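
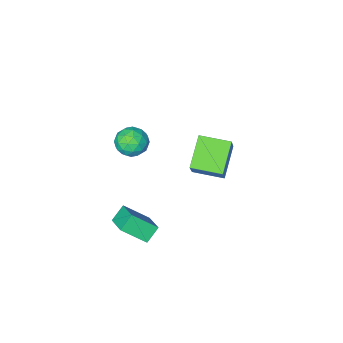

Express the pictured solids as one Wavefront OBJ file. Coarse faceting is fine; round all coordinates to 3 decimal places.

v 3.286 2.741 -2.449
v 3.578 4.161 -1.749
v 2.158 3.494 -3.507
v 2.45 4.914 -2.807
v 4.07 2.926 -3.153
v 4.362 4.346 -2.453
v 2.942 3.679 -4.211
v 3.234 5.099 -3.511
v -3.121 2.447 -3.912
v -4.389 1.287 -2.722
v -2.45 3.293 -2.373
v -3.718 2.133 -1.183
v -1.842 1.187 -3.777
v -3.11 0.027 -2.587
v -1.171 2.033 -2.238
v -2.439 0.873 -1.048
v 1.206 1.759 1.643
v 2.077 1.823 2.059
v 1.843 1.017 0.421
v 2.714 1.081 0.837
v 2.039 0.504 1.218
v 1.644 0.962 1.973
v 2.276 1.878 0.507
v 1.881 2.336 1.262
v 2.738 1.897 1.357
v 2.592 1.048 1.796
v 1.328 1.792 0.684
v 1.182 0.943 1.123
v 1.585 1.856 1.958
v 2.335 0.984 0.522
v 1.938 0.644 0.746
v 2.45 0.682 0.99
v 1.331 1.35 1.908
v 1.843 1.388 2.152
v 1.821 0.612 1.658
v 2.077 1.452 0.328
v 2.589 1.49 0.572
v 1.47 2.158 1.49
v 1.982 2.196 1.734
v 2.099 2.228 0.822
v 2.486 1.937 1.79
v 2.861 1.501 1.072
v 2.603 1.969 0.878
v 2.371 2.239 1.322
v 2.4 1.438 2.048
v 2.775 1.002 1.33
v 2.377 0.662 1.554
v 2.146 0.932 1.997
v 2.789 1.481 1.635
v 1.145 1.838 1.15
v 1.52 1.402 0.432
v 1.774 1.908 0.483
v 1.543 2.178 0.926
v 1.059 1.339 1.408
v 1.434 0.903 0.69
v 1.549 0.601 1.158
v 1.317 0.871 1.602
v 1.131 1.359 0.845
f 2 4 1
f 5 2 1
f 1 4 3
f 3 5 1
f 2 8 4
f 6 2 5
f 6 8 2
f 4 8 3
f 7 5 3
f 3 8 7
f 7 6 5
f 8 6 7
f 10 12 9
f 13 10 9
f 9 12 11
f 11 13 9
f 10 16 12
f 14 10 13
f 14 16 10
f 12 16 11
f 15 13 11
f 11 16 15
f 15 14 13
f 16 14 15
f 17 54 33
f 54 28 57
f 33 57 22
f 54 57 33
f 17 33 29
f 33 22 34
f 29 34 18
f 33 34 29
f 17 29 38
f 29 18 39
f 38 39 24
f 29 39 38
f 17 38 50
f 38 24 53
f 50 53 27
f 38 53 50
f 17 50 54
f 50 27 58
f 54 58 28
f 50 58 54
f 18 34 45
f 34 22 48
f 45 48 26
f 34 48 45
f 22 57 35
f 57 28 56
f 35 56 21
f 57 56 35
f 28 58 55
f 58 27 51
f 55 51 19
f 58 51 55
f 27 53 52
f 53 24 40
f 52 40 23
f 53 40 52
f 24 39 44
f 39 18 41
f 44 41 25
f 39 41 44
f 20 46 32
f 46 26 47
f 32 47 21
f 46 47 32
f 20 32 30
f 32 21 31
f 30 31 19
f 32 31 30
f 20 30 37
f 30 19 36
f 37 36 23
f 30 36 37
f 20 37 42
f 37 23 43
f 42 43 25
f 37 43 42
f 20 42 46
f 42 25 49
f 46 49 26
f 42 49 46
f 21 47 35
f 47 26 48
f 35 48 22
f 47 48 35
f 19 31 55
f 31 21 56
f 55 56 28
f 31 56 55
f 23 36 52
f 36 19 51
f 52 51 27
f 36 51 52
f 25 43 44
f 43 23 40
f 44 40 24
f 43 40 44
f 26 49 45
f 49 25 41
f 45 41 18
f 49 41 45



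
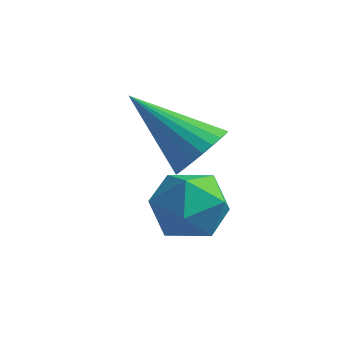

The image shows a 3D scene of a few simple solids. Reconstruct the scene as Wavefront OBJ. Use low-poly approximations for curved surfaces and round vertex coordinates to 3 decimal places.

v 2.609 0.151 2.291
v 3.031 0.032 2.922
v 2.709 -1.052 1.998
v 3.131 -1.171 2.629
v 2.384 -1.003 2.692
v 2.323 -0.26 2.873
v 3.417 -0.76 2.047
v 3.356 -0.017 2.228
v 3.53 -0.531 2.77
v 2.892 -0.681 3.169
v 2.848 -0.339 1.751
v 2.21 -0.489 2.15
v 2.293 1.003 2.701
v 2.569 1.426 3.094
v 0.887 0.937 3.759
v 2.445 1.577 2.939
v 2.298 1.641 2.747
v 2.15 1.608 2.549
v 2.024 1.482 2.374
v 1.939 1.284 2.248
v 1.908 1.042 2.192
v 1.935 0.795 2.213
v 2.017 0.579 2.308
v 2.141 0.428 2.464
v 2.288 0.364 2.655
v 2.435 0.398 2.854
v 2.562 0.523 3.029
v 2.647 0.721 3.155
v 2.678 0.963 3.211
v 2.651 1.21 3.19
f 1 12 6
f 1 6 2
f 1 2 8
f 1 8 11
f 1 11 12
f 2 6 10
f 6 12 5
f 12 11 3
f 11 8 7
f 8 2 9
f 4 10 5
f 4 5 3
f 4 3 7
f 4 7 9
f 4 9 10
f 5 10 6
f 3 5 12
f 7 3 11
f 9 7 8
f 10 9 2
f 14 13 16
f 14 16 15
f 16 13 17
f 16 17 15
f 17 13 18
f 17 18 15
f 18 13 19
f 18 19 15
f 19 13 20
f 19 20 15
f 20 13 21
f 20 21 15
f 21 13 22
f 21 22 15
f 22 13 23
f 22 23 15
f 23 13 24
f 23 24 15
f 24 13 25
f 24 25 15
f 25 13 26
f 25 26 15
f 26 13 27
f 26 27 15
f 27 13 28
f 27 28 15
f 28 13 29
f 28 29 15
f 29 13 30
f 29 30 15
f 30 13 14
f 30 14 15



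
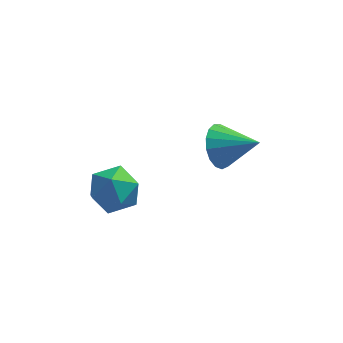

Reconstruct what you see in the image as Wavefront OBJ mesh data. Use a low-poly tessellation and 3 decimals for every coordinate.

v -1.776 -0.643 0.756
v -1.191 -0.665 -0.242
v -2.809 -2.095 0.182
v -2.224 -2.117 -0.816
v -1.699 -2.419 0.169
v -1.06 -1.522 0.524
v -2.94 -1.238 -0.584
v -2.301 -0.341 -0.229
v -1.91 -1.033 -1.07
v -1.143 -1.762 -0.604
v -2.857 -0.998 0.544
v -2.09 -1.727 1.01
v 2.07 1.68 -0.356
v 2.634 2.217 -1.09
v 3.65 1.16 0.476
v 2.553 2.563 -0.721
v 2.362 2.706 -0.268
v 2.103 2.614 0.164
v 1.837 2.309 0.478
v 1.625 1.859 0.6
v 1.514 1.368 0.503
v 1.531 0.949 0.209
v 1.671 0.697 -0.214
v 1.903 0.671 -0.67
v 2.173 0.875 -1.054
v 2.419 1.264 -1.278
v 2.586 1.749 -1.292
f 1 12 6
f 1 6 2
f 1 2 8
f 1 8 11
f 1 11 12
f 2 6 10
f 6 12 5
f 12 11 3
f 11 8 7
f 8 2 9
f 4 10 5
f 4 5 3
f 4 3 7
f 4 7 9
f 4 9 10
f 5 10 6
f 3 5 12
f 7 3 11
f 9 7 8
f 10 9 2
f 14 13 16
f 14 16 15
f 16 13 17
f 16 17 15
f 17 13 18
f 17 18 15
f 18 13 19
f 18 19 15
f 19 13 20
f 19 20 15
f 20 13 21
f 20 21 15
f 21 13 22
f 21 22 15
f 22 13 23
f 22 23 15
f 23 13 24
f 23 24 15
f 24 13 25
f 24 25 15
f 25 13 26
f 25 26 15
f 26 13 27
f 26 27 15
f 27 13 14
f 27 14 15



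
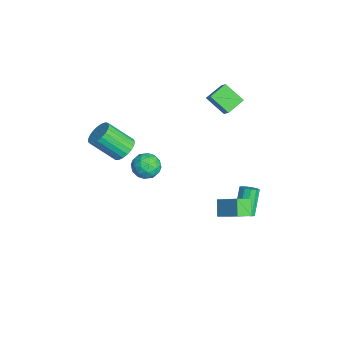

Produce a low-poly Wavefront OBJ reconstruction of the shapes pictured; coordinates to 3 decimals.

v -1.759 -3.223 -0.188
v -1.101 -2.875 0.318
v -1.442 -4.349 1.774
v -2.101 -4.697 1.268
v -1.401 -2.686 0.439
v -1.742 -4.16 1.895
v -1.762 -2.59 0.452
v -2.103 -4.064 1.908
v -2.123 -2.603 0.354
v -2.464 -4.077 1.81
v -2.421 -2.724 0.162
v -2.762 -4.198 1.619
v -2.605 -2.93 -0.09
v -2.946 -4.404 1.366
v -2.642 -3.188 -0.359
v -2.983 -4.662 1.097
v -2.527 -3.451 -0.599
v -2.868 -4.925 0.858
v -2.279 -3.675 -0.767
v -2.62 -5.149 0.689
v -1.941 -3.821 -0.836
v -2.283 -5.295 0.621
v -1.572 -3.863 -0.792
v -1.913 -5.337 0.664
v -1.235 -3.795 -0.644
v -1.576 -5.269 0.812
v -0.989 -3.628 -0.417
v -1.33 -5.102 1.039
v -0.876 -3.391 -0.151
v -1.217 -4.865 1.306
v -0.916 -3.125 0.109
v -1.257 -4.598 1.566
v 4.014 1.442 -1.748
v 3.198 1.54 -0.944
v 3.653 2.331 -2.223
v 2.837 2.429 -1.418
v 5.103 2.411 -0.762
v 4.287 2.509 0.043
v 4.742 3.3 -1.236
v 3.926 3.398 -0.432
v -1.833 -1.013 -2.264
v -1.043 -1.587 -2.208
v -2.757 -2.253 -1.932
v -1.967 -2.827 -1.876
v -2.123 -2.143 -1.195
v -1.552 -1.376 -1.401
v -2.248 -2.464 -2.739
v -1.677 -1.697 -2.945
v -1.299 -2.483 -2.502
v -1.222 -2.285 -1.548
v -2.578 -1.555 -2.592
v -2.501 -1.357 -1.638
v -1.357 -1.191 -2.265
v -2.443 -2.649 -1.875
v -2.535 -2.247 -1.474
v -2.071 -2.584 -1.442
v -1.656 -1.067 -1.791
v -1.192 -1.404 -1.758
v -1.827 -1.731 -1.162
v -2.608 -2.436 -2.382
v -2.144 -2.773 -2.349
v -1.729 -1.256 -2.698
v -1.265 -1.593 -2.666
v -1.973 -2.109 -2.978
v -1.043 -2.055 -2.405
v -1.586 -2.784 -2.21
v -1.751 -2.571 -2.717
v -1.416 -2.12 -2.838
v -0.998 -1.938 -1.844
v -1.541 -2.668 -1.649
v -1.633 -2.265 -1.249
v -1.297 -1.815 -1.37
v -1.149 -2.466 -2.017
v -2.259 -1.172 -2.491
v -2.802 -1.902 -2.296
v -2.503 -2.025 -2.77
v -2.167 -1.575 -2.891
v -2.214 -1.056 -1.93
v -2.757 -1.785 -1.735
v -2.384 -1.72 -1.302
v -2.049 -1.269 -1.423
v -2.651 -1.374 -2.123
v -3.377 3.896 2.078
v -4.17 2.926 3.023
v -2.505 4.02 2.937
v -3.298 3.049 3.882
v -2.742 2.891 1.578
v -3.535 1.92 2.523
v -1.87 3.014 2.437
v -2.663 2.044 3.382
v 1.904 3.424 -3.868
v 2.404 3.388 -3.52
v 1.395 3.839 -2.024
v 0.896 3.876 -2.372
v 2.376 3.742 -3.646
v 1.367 4.193 -2.15
v 2.167 3.975 -3.857
v 1.158 4.426 -2.361
v 1.858 3.997 -4.072
v 0.85 4.449 -2.576
v 1.567 3.801 -4.209
v 0.558 4.253 -2.713
v 1.405 3.461 -4.216
v 0.396 3.912 -2.72
v 1.433 3.107 -4.09
v 0.424 3.558 -2.594
v 1.642 2.874 -3.879
v 0.633 3.325 -2.383
v 1.95 2.851 -3.664
v 0.942 3.303 -2.168
v 2.242 3.047 -3.527
v 1.233 3.499 -2.031
f 2 1 5
f 2 5 3
f 3 5 6
f 3 6 4
f 5 1 7
f 5 7 6
f 6 7 8
f 6 8 4
f 7 1 9
f 7 9 8
f 8 9 10
f 8 10 4
f 9 1 11
f 9 11 10
f 10 11 12
f 10 12 4
f 11 1 13
f 11 13 12
f 12 13 14
f 12 14 4
f 13 1 15
f 13 15 14
f 14 15 16
f 14 16 4
f 15 1 17
f 15 17 16
f 16 17 18
f 16 18 4
f 17 1 19
f 17 19 18
f 18 19 20
f 18 20 4
f 19 1 21
f 19 21 20
f 20 21 22
f 20 22 4
f 21 1 23
f 21 23 22
f 22 23 24
f 22 24 4
f 23 1 25
f 23 25 24
f 24 25 26
f 24 26 4
f 25 1 27
f 25 27 26
f 26 27 28
f 26 28 4
f 27 1 29
f 27 29 28
f 28 29 30
f 28 30 4
f 29 1 31
f 29 31 30
f 30 31 32
f 30 32 4
f 31 1 2
f 31 2 32
f 32 2 3
f 32 3 4
f 34 36 33
f 37 34 33
f 33 36 35
f 35 37 33
f 34 40 36
f 38 34 37
f 38 40 34
f 36 40 35
f 39 37 35
f 35 40 39
f 39 38 37
f 40 38 39
f 41 78 57
f 78 52 81
f 57 81 46
f 78 81 57
f 41 57 53
f 57 46 58
f 53 58 42
f 57 58 53
f 41 53 62
f 53 42 63
f 62 63 48
f 53 63 62
f 41 62 74
f 62 48 77
f 74 77 51
f 62 77 74
f 41 74 78
f 74 51 82
f 78 82 52
f 74 82 78
f 42 58 69
f 58 46 72
f 69 72 50
f 58 72 69
f 46 81 59
f 81 52 80
f 59 80 45
f 81 80 59
f 52 82 79
f 82 51 75
f 79 75 43
f 82 75 79
f 51 77 76
f 77 48 64
f 76 64 47
f 77 64 76
f 48 63 68
f 63 42 65
f 68 65 49
f 63 65 68
f 44 70 56
f 70 50 71
f 56 71 45
f 70 71 56
f 44 56 54
f 56 45 55
f 54 55 43
f 56 55 54
f 44 54 61
f 54 43 60
f 61 60 47
f 54 60 61
f 44 61 66
f 61 47 67
f 66 67 49
f 61 67 66
f 44 66 70
f 66 49 73
f 70 73 50
f 66 73 70
f 45 71 59
f 71 50 72
f 59 72 46
f 71 72 59
f 43 55 79
f 55 45 80
f 79 80 52
f 55 80 79
f 47 60 76
f 60 43 75
f 76 75 51
f 60 75 76
f 49 67 68
f 67 47 64
f 68 64 48
f 67 64 68
f 50 73 69
f 73 49 65
f 69 65 42
f 73 65 69
f 84 86 83
f 87 84 83
f 83 86 85
f 85 87 83
f 84 90 86
f 88 84 87
f 88 90 84
f 86 90 85
f 89 87 85
f 85 90 89
f 89 88 87
f 90 88 89
f 92 91 95
f 92 95 93
f 93 95 96
f 93 96 94
f 95 91 97
f 95 97 96
f 96 97 98
f 96 98 94
f 97 91 99
f 97 99 98
f 98 99 100
f 98 100 94
f 99 91 101
f 99 101 100
f 100 101 102
f 100 102 94
f 101 91 103
f 101 103 102
f 102 103 104
f 102 104 94
f 103 91 105
f 103 105 104
f 104 105 106
f 104 106 94
f 105 91 107
f 105 107 106
f 106 107 108
f 106 108 94
f 107 91 109
f 107 109 108
f 108 109 110
f 108 110 94
f 109 91 111
f 109 111 110
f 110 111 112
f 110 112 94
f 111 91 92
f 111 92 112
f 112 92 93
f 112 93 94



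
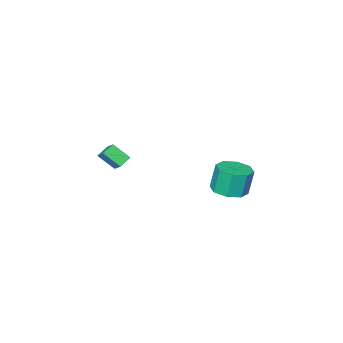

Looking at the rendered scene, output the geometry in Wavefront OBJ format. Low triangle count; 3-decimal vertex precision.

v -1.982 3.291 1.982
v -1.191 3.988 2.095
v -1.508 4.085 3.711
v -2.298 3.389 3.598
v -1.9 4.347 1.934
v -2.217 4.444 3.551
v -2.657 4.088 1.801
v -2.974 4.185 3.418
v -3.019 3.362 1.774
v -3.336 3.459 3.391
v -2.772 2.595 1.869
v -3.089 2.692 3.485
v -2.063 2.236 2.029
v -2.38 2.333 3.646
v -1.306 2.495 2.162
v -1.623 2.592 3.779
v -0.944 3.221 2.189
v -1.261 3.318 3.806
v -0.513 -3.884 1.665
v -0.289 -3.067 2.301
v 0.258 -3.791 1.273
v 0.482 -2.974 1.91
v 0.038 -4.726 2.55
v 0.262 -3.909 3.187
v 0.809 -4.633 2.159
v 1.033 -3.816 2.795
f 2 1 5
f 2 5 3
f 3 5 6
f 3 6 4
f 5 1 7
f 5 7 6
f 6 7 8
f 6 8 4
f 7 1 9
f 7 9 8
f 8 9 10
f 8 10 4
f 9 1 11
f 9 11 10
f 10 11 12
f 10 12 4
f 11 1 13
f 11 13 12
f 12 13 14
f 12 14 4
f 13 1 15
f 13 15 14
f 14 15 16
f 14 16 4
f 15 1 17
f 15 17 16
f 16 17 18
f 16 18 4
f 17 1 2
f 17 2 18
f 18 2 3
f 18 3 4
f 20 22 19
f 23 20 19
f 19 22 21
f 21 23 19
f 20 26 22
f 24 20 23
f 24 26 20
f 22 26 21
f 25 23 21
f 21 26 25
f 25 24 23
f 26 24 25



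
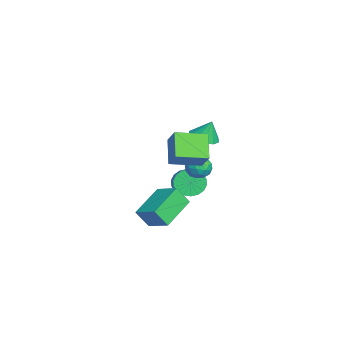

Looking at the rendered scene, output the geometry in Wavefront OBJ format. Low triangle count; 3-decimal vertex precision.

v -4.395 -2.047 -3.313
v -3.965 -2.423 -4.048
v -3.016 -2.328 -3.541
v -3.445 -1.953 -2.807
v -3.959 -2.019 -4.135
v -3.01 -1.924 -3.628
v -4.039 -1.62 -4.059
v -3.09 -1.525 -3.552
v -4.19 -1.306 -3.836
v -3.241 -1.211 -3.329
v -4.381 -1.138 -3.509
v -3.432 -1.043 -3.002
v -4.575 -1.151 -3.143
v -3.626 -1.056 -2.637
v -4.733 -1.341 -2.811
v -3.784 -1.246 -2.305
v -4.824 -1.672 -2.579
v -3.875 -1.577 -2.072
v -4.83 -2.076 -2.492
v -3.881 -1.981 -1.985
v -4.75 -2.475 -2.568
v -3.801 -2.38 -2.061
v -4.599 -2.789 -2.791
v -3.65 -2.694 -2.284
v -4.408 -2.957 -3.118
v -3.459 -2.862 -2.611
v -4.214 -2.944 -3.483
v -3.265 -2.849 -2.977
v -4.056 -2.754 -3.815
v -3.107 -2.659 -3.309
v -1.127 -1.07 -0.209
v -0.798 -1.562 -0.73
v -2.262 -1.618 -0.41
v -1.933 -2.11 -0.931
v -1.763 -2.176 -0.164
v -1.061 -1.838 -0.04
v -1.999 -1.342 -1.1
v -1.297 -1.004 -0.976
v -1.337 -1.73 -1.281
v -1.191 -2.246 -0.702
v -1.869 -0.934 -0.438
v -1.723 -1.45 0.141
v -0.863 -1.268 -0.452
v -2.197 -1.912 -0.688
v -2.097 -1.951 -0.237
v -1.904 -2.24 -0.543
v -1.017 -1.43 -0.046
v -0.824 -1.719 -0.353
v -1.391 -2.08 -0.02
v -2.236 -1.461 -0.787
v -2.043 -1.75 -1.094
v -1.156 -0.94 -0.597
v -0.963 -1.229 -0.903
v -1.669 -1.1 -1.12
v -0.986 -1.656 -1.082
v -1.653 -1.978 -1.2
v -1.692 -1.527 -1.3
v -1.28 -1.328 -1.227
v -0.9 -1.959 -0.742
v -1.567 -2.281 -0.86
v -1.467 -2.32 -0.409
v -1.055 -2.121 -0.336
v -1.217 -2.058 -1.066
v -1.493 -0.899 -0.28
v -2.16 -1.221 -0.398
v -2.005 -1.059 -0.804
v -1.593 -0.86 -0.731
v -1.407 -1.202 0.06
v -2.074 -1.524 -0.058
v -1.78 -1.852 0.087
v -1.368 -1.653 0.16
v -1.843 -1.122 -0.074
v 3.057 -3.324 2.168
v 1.835 -3.33 3.261
v 2.779 -1.633 1.866
v 1.556 -1.639 2.959
v 3.944 -3.001 3.161
v 2.721 -3.007 4.254
v 3.665 -1.31 2.859
v 2.443 -1.316 3.952
v 0.327 -1.415 2.682
v 1.013 -0.957 2.476
v 0.393 -1.005 3.818
v 0.588 -0.659 2.394
v 0.064 -0.65 2.421
v -0.36 -0.933 2.548
v -0.522 -1.4 2.726
v -0.36 -1.872 2.887
v 0.065 -2.171 2.97
v 0.589 -2.18 2.942
v 1.014 -1.897 2.815
v 1.175 -1.43 2.637
v 2.125 -4.314 -2.889
v 2.145 -4.992 -1.85
v 0.507 -3.142 -2.093
v 0.527 -3.82 -1.055
v 3.113 -3.36 -2.285
v 3.133 -4.038 -1.247
v 1.495 -2.188 -1.49
v 1.515 -2.866 -0.451
f 2 1 5
f 2 5 3
f 3 5 6
f 3 6 4
f 5 1 7
f 5 7 6
f 6 7 8
f 6 8 4
f 7 1 9
f 7 9 8
f 8 9 10
f 8 10 4
f 9 1 11
f 9 11 10
f 10 11 12
f 10 12 4
f 11 1 13
f 11 13 12
f 12 13 14
f 12 14 4
f 13 1 15
f 13 15 14
f 14 15 16
f 14 16 4
f 15 1 17
f 15 17 16
f 16 17 18
f 16 18 4
f 17 1 19
f 17 19 18
f 18 19 20
f 18 20 4
f 19 1 21
f 19 21 20
f 20 21 22
f 20 22 4
f 21 1 23
f 21 23 22
f 22 23 24
f 22 24 4
f 23 1 25
f 23 25 24
f 24 25 26
f 24 26 4
f 25 1 27
f 25 27 26
f 26 27 28
f 26 28 4
f 27 1 29
f 27 29 28
f 28 29 30
f 28 30 4
f 29 1 2
f 29 2 30
f 30 2 3
f 30 3 4
f 31 68 47
f 68 42 71
f 47 71 36
f 68 71 47
f 31 47 43
f 47 36 48
f 43 48 32
f 47 48 43
f 31 43 52
f 43 32 53
f 52 53 38
f 43 53 52
f 31 52 64
f 52 38 67
f 64 67 41
f 52 67 64
f 31 64 68
f 64 41 72
f 68 72 42
f 64 72 68
f 32 48 59
f 48 36 62
f 59 62 40
f 48 62 59
f 36 71 49
f 71 42 70
f 49 70 35
f 71 70 49
f 42 72 69
f 72 41 65
f 69 65 33
f 72 65 69
f 41 67 66
f 67 38 54
f 66 54 37
f 67 54 66
f 38 53 58
f 53 32 55
f 58 55 39
f 53 55 58
f 34 60 46
f 60 40 61
f 46 61 35
f 60 61 46
f 34 46 44
f 46 35 45
f 44 45 33
f 46 45 44
f 34 44 51
f 44 33 50
f 51 50 37
f 44 50 51
f 34 51 56
f 51 37 57
f 56 57 39
f 51 57 56
f 34 56 60
f 56 39 63
f 60 63 40
f 56 63 60
f 35 61 49
f 61 40 62
f 49 62 36
f 61 62 49
f 33 45 69
f 45 35 70
f 69 70 42
f 45 70 69
f 37 50 66
f 50 33 65
f 66 65 41
f 50 65 66
f 39 57 58
f 57 37 54
f 58 54 38
f 57 54 58
f 40 63 59
f 63 39 55
f 59 55 32
f 63 55 59
f 74 76 73
f 77 74 73
f 73 76 75
f 75 77 73
f 74 80 76
f 78 74 77
f 78 80 74
f 76 80 75
f 79 77 75
f 75 80 79
f 79 78 77
f 80 78 79
f 82 81 84
f 82 84 83
f 84 81 85
f 84 85 83
f 85 81 86
f 85 86 83
f 86 81 87
f 86 87 83
f 87 81 88
f 87 88 83
f 88 81 89
f 88 89 83
f 89 81 90
f 89 90 83
f 90 81 91
f 90 91 83
f 91 81 92
f 91 92 83
f 92 81 82
f 92 82 83
f 94 96 93
f 97 94 93
f 93 96 95
f 95 97 93
f 94 100 96
f 98 94 97
f 98 100 94
f 96 100 95
f 99 97 95
f 95 100 99
f 99 98 97
f 100 98 99



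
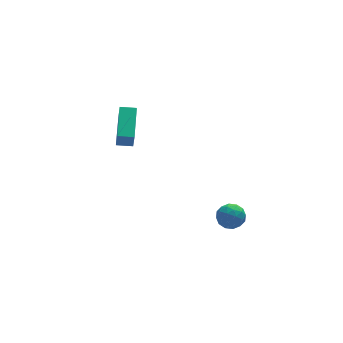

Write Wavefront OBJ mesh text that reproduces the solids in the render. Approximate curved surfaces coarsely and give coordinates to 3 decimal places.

v 0.987 -2.924 -2.394
v 1.619 -2.484 -2.283
v 1.661 -3.956 -2.137
v 2.293 -3.516 -2.026
v 1.702 -3.482 -1.521
v 1.286 -2.844 -1.68
v 1.994 -3.596 -2.74
v 1.578 -2.958 -2.899
v 2.242 -2.899 -2.497
v 2.061 -2.829 -1.744
v 1.219 -3.611 -2.676
v 1.038 -3.541 -1.923
v 1.244 -2.613 -2.361
v 2.036 -3.827 -2.059
v 1.688 -3.807 -1.762
v 2.06 -3.548 -1.697
v 1.048 -2.825 -2.007
v 1.42 -2.567 -1.941
v 1.468 -3.154 -1.493
v 1.86 -3.873 -2.479
v 2.232 -3.615 -2.413
v 1.22 -2.892 -2.723
v 1.592 -2.633 -2.658
v 1.812 -3.286 -2.927
v 1.982 -2.599 -2.422
v 2.377 -3.205 -2.271
v 2.202 -3.252 -2.69
v 1.957 -2.877 -2.784
v 1.875 -2.558 -1.979
v 2.271 -3.164 -1.828
v 1.924 -3.145 -1.531
v 1.679 -2.77 -1.624
v 2.241 -2.802 -2.105
v 1.009 -3.276 -2.592
v 1.405 -3.882 -2.441
v 1.601 -3.67 -2.796
v 1.356 -3.295 -2.889
v 0.903 -3.235 -2.149
v 1.298 -3.841 -1.998
v 1.323 -3.563 -1.636
v 1.078 -3.188 -1.73
v 1.039 -3.638 -2.315
v -2.536 2.459 -0.254
v -2.56 2.097 0.721
v -1.877 4.323 0.456
v -1.901 3.96 1.43
v -1.719 2.2 -0.33
v -1.743 1.837 0.644
v -1.06 4.063 0.379
v -1.084 3.701 1.354
f 1 38 17
f 38 12 41
f 17 41 6
f 38 41 17
f 1 17 13
f 17 6 18
f 13 18 2
f 17 18 13
f 1 13 22
f 13 2 23
f 22 23 8
f 13 23 22
f 1 22 34
f 22 8 37
f 34 37 11
f 22 37 34
f 1 34 38
f 34 11 42
f 38 42 12
f 34 42 38
f 2 18 29
f 18 6 32
f 29 32 10
f 18 32 29
f 6 41 19
f 41 12 40
f 19 40 5
f 41 40 19
f 12 42 39
f 42 11 35
f 39 35 3
f 42 35 39
f 11 37 36
f 37 8 24
f 36 24 7
f 37 24 36
f 8 23 28
f 23 2 25
f 28 25 9
f 23 25 28
f 4 30 16
f 30 10 31
f 16 31 5
f 30 31 16
f 4 16 14
f 16 5 15
f 14 15 3
f 16 15 14
f 4 14 21
f 14 3 20
f 21 20 7
f 14 20 21
f 4 21 26
f 21 7 27
f 26 27 9
f 21 27 26
f 4 26 30
f 26 9 33
f 30 33 10
f 26 33 30
f 5 31 19
f 31 10 32
f 19 32 6
f 31 32 19
f 3 15 39
f 15 5 40
f 39 40 12
f 15 40 39
f 7 20 36
f 20 3 35
f 36 35 11
f 20 35 36
f 9 27 28
f 27 7 24
f 28 24 8
f 27 24 28
f 10 33 29
f 33 9 25
f 29 25 2
f 33 25 29
f 44 46 43
f 47 44 43
f 43 46 45
f 45 47 43
f 44 50 46
f 48 44 47
f 48 50 44
f 46 50 45
f 49 47 45
f 45 50 49
f 49 48 47
f 50 48 49



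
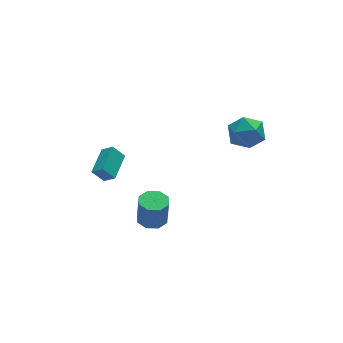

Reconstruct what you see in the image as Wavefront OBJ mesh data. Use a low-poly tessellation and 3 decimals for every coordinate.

v 3.113 -2.744 3.778
v 4.304 -2.441 3.719
v 3.576 -4.639 3.381
v 4.767 -4.336 3.322
v 4.177 -4.307 4.401
v 3.891 -3.135 4.647
v 3.989 -3.945 2.453
v 3.703 -2.773 2.699
v 4.845 -3.183 2.9
v 4.962 -3.407 4.104
v 2.918 -3.673 2.996
v 3.035 -3.897 4.2
v -4.114 -1.702 0.103
v -3.609 -2.229 0.679
v -4.749 -1.411 0.926
v -4.244 -1.937 1.502
v -2.976 -0.223 0.458
v -2.471 -0.749 1.034
v -3.611 0.069 1.281
v -3.106 -0.458 1.857
v -1.539 -2.66 -3.643
v -0.842 -3.287 -3.701
v -0.744 -3.348 -1.875
v -1.441 -2.72 -1.817
v -0.601 -2.609 -3.692
v -0.504 -2.67 -1.865
v -0.91 -1.961 -3.654
v -0.813 -2.021 -1.827
v -1.588 -1.721 -3.609
v -1.49 -1.782 -1.783
v -2.236 -2.032 -3.585
v -2.138 -2.093 -1.759
v -2.476 -2.71 -3.595
v -2.379 -2.771 -1.768
v -2.167 -3.359 -3.633
v -2.07 -3.419 -1.806
v -1.49 -3.598 -3.677
v -1.392 -3.659 -1.851
f 1 12 6
f 1 6 2
f 1 2 8
f 1 8 11
f 1 11 12
f 2 6 10
f 6 12 5
f 12 11 3
f 11 8 7
f 8 2 9
f 4 10 5
f 4 5 3
f 4 3 7
f 4 7 9
f 4 9 10
f 5 10 6
f 3 5 12
f 7 3 11
f 9 7 8
f 10 9 2
f 14 16 13
f 17 14 13
f 13 16 15
f 15 17 13
f 14 20 16
f 18 14 17
f 18 20 14
f 16 20 15
f 19 17 15
f 15 20 19
f 19 18 17
f 20 18 19
f 22 21 25
f 22 25 23
f 23 25 26
f 23 26 24
f 25 21 27
f 25 27 26
f 26 27 28
f 26 28 24
f 27 21 29
f 27 29 28
f 28 29 30
f 28 30 24
f 29 21 31
f 29 31 30
f 30 31 32
f 30 32 24
f 31 21 33
f 31 33 32
f 32 33 34
f 32 34 24
f 33 21 35
f 33 35 34
f 34 35 36
f 34 36 24
f 35 21 37
f 35 37 36
f 36 37 38
f 36 38 24
f 37 21 22
f 37 22 38
f 38 22 23
f 38 23 24



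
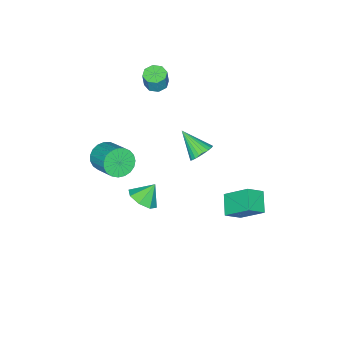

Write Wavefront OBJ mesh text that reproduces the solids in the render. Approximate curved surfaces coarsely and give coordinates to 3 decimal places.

v -2.862 2.992 -3.642
v -1.892 2.53 -2.875
v -3.225 4.52 -2.262
v -2.255 4.057 -1.495
v -1.865 3.883 -4.365
v -0.895 3.42 -3.598
v -2.228 5.41 -2.985
v -1.258 4.948 -2.218
v -3.56 -0.602 -2.18
v -2.951 -0.997 -2.677
v -3.58 -2.218 -0.92
v -2.754 -0.825 -2.454
v -2.68 -0.619 -2.189
v -2.741 -0.411 -1.923
v -2.925 -0.232 -1.696
v -3.207 -0.109 -1.543
v -3.542 -0.061 -1.487
v -3.88 -0.095 -1.536
v -4.17 -0.207 -1.684
v -4.366 -0.379 -1.907
v -4.44 -0.584 -2.172
v -4.38 -0.793 -2.438
v -4.195 -0.972 -2.665
v -3.913 -1.095 -2.818
v -3.578 -1.143 -2.874
v -3.24 -1.108 -2.825
v 3.78 0.938 0.5
v 4.578 1.343 0.99
v 3 1.242 1.52
v 4.203 1.865 0.547
v 3.58 1.844 0.077
v 3.075 1.292 -0.146
v 2.983 0.533 0.01
v 3.358 0.011 0.453
v 3.981 0.032 0.923
v 4.486 0.584 1.146
v -3.143 -3.892 3.312
v -2.665 -3.31 3.152
v -2.399 -3.206 4.328
v -2.877 -3.788 4.488
v -3.215 -3.127 3.261
v -2.948 -3.023 4.437
v -3.722 -3.392 3.399
v -3.456 -3.288 4.575
v -3.891 -3.95 3.487
v -3.624 -3.846 4.662
v -3.621 -4.474 3.472
v -3.355 -4.37 4.648
v -3.072 -4.657 3.363
v -2.805 -4.553 4.539
v -2.564 -4.392 3.225
v -2.298 -4.288 4.401
v -2.396 -3.834 3.138
v -2.129 -3.73 4.313
v 1.551 -3.974 -0.586
v 2.036 -4.583 0.118
v 2.634 -2.916 1.15
v 2.149 -2.306 0.446
v 2.352 -4.515 -0.175
v 2.95 -2.848 0.856
v 2.529 -4.353 -0.54
v 3.127 -2.686 0.492
v 2.537 -4.125 -0.913
v 3.135 -2.458 0.119
v 2.375 -3.872 -1.229
v 2.973 -2.204 -0.197
v 2.07 -3.635 -1.434
v 2.668 -1.968 -0.402
v 1.676 -3.458 -1.492
v 2.274 -1.79 -0.46
v 1.26 -3.369 -1.394
v 1.858 -1.702 -0.362
v 0.894 -3.385 -1.156
v 1.492 -1.718 -0.124
v 0.642 -3.503 -0.819
v 1.24 -1.836 0.213
v 0.547 -3.702 -0.443
v 1.145 -2.035 0.589
v 0.626 -3.948 -0.091
v 1.224 -2.281 0.941
v 0.864 -4.199 0.176
v 1.462 -2.531 1.208
v 1.222 -4.41 0.31
v 1.82 -2.743 1.342
v 1.636 -4.546 0.29
v 2.234 -2.879 1.322
f 2 4 1
f 5 2 1
f 1 4 3
f 3 5 1
f 2 8 4
f 6 2 5
f 6 8 2
f 4 8 3
f 7 5 3
f 3 8 7
f 7 6 5
f 8 6 7
f 10 9 12
f 10 12 11
f 12 9 13
f 12 13 11
f 13 9 14
f 13 14 11
f 14 9 15
f 14 15 11
f 15 9 16
f 15 16 11
f 16 9 17
f 16 17 11
f 17 9 18
f 17 18 11
f 18 9 19
f 18 19 11
f 19 9 20
f 19 20 11
f 20 9 21
f 20 21 11
f 21 9 22
f 21 22 11
f 22 9 23
f 22 23 11
f 23 9 24
f 23 24 11
f 24 9 25
f 24 25 11
f 25 9 26
f 25 26 11
f 26 9 10
f 26 10 11
f 28 27 30
f 28 30 29
f 30 27 31
f 30 31 29
f 31 27 32
f 31 32 29
f 32 27 33
f 32 33 29
f 33 27 34
f 33 34 29
f 34 27 35
f 34 35 29
f 35 27 36
f 35 36 29
f 36 27 28
f 36 28 29
f 38 37 41
f 38 41 39
f 39 41 42
f 39 42 40
f 41 37 43
f 41 43 42
f 42 43 44
f 42 44 40
f 43 37 45
f 43 45 44
f 44 45 46
f 44 46 40
f 45 37 47
f 45 47 46
f 46 47 48
f 46 48 40
f 47 37 49
f 47 49 48
f 48 49 50
f 48 50 40
f 49 37 51
f 49 51 50
f 50 51 52
f 50 52 40
f 51 37 53
f 51 53 52
f 52 53 54
f 52 54 40
f 53 37 38
f 53 38 54
f 54 38 39
f 54 39 40
f 56 55 59
f 56 59 57
f 57 59 60
f 57 60 58
f 59 55 61
f 59 61 60
f 60 61 62
f 60 62 58
f 61 55 63
f 61 63 62
f 62 63 64
f 62 64 58
f 63 55 65
f 63 65 64
f 64 65 66
f 64 66 58
f 65 55 67
f 65 67 66
f 66 67 68
f 66 68 58
f 67 55 69
f 67 69 68
f 68 69 70
f 68 70 58
f 69 55 71
f 69 71 70
f 70 71 72
f 70 72 58
f 71 55 73
f 71 73 72
f 72 73 74
f 72 74 58
f 73 55 75
f 73 75 74
f 74 75 76
f 74 76 58
f 75 55 77
f 75 77 76
f 76 77 78
f 76 78 58
f 77 55 79
f 77 79 78
f 78 79 80
f 78 80 58
f 79 55 81
f 79 81 80
f 80 81 82
f 80 82 58
f 81 55 83
f 81 83 82
f 82 83 84
f 82 84 58
f 83 55 85
f 83 85 84
f 84 85 86
f 84 86 58
f 85 55 56
f 85 56 86
f 86 56 57
f 86 57 58



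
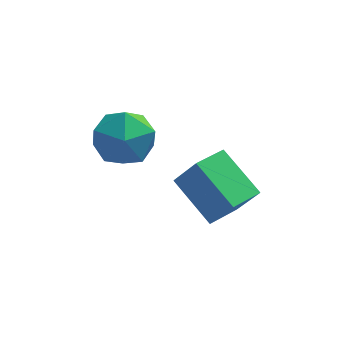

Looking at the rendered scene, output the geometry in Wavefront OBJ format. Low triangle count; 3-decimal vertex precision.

v -1.399 2.5 -1.878
v -0.878 2.51 -1.063
v -1.842 1.03 -1.577
v -1.321 1.04 -0.762
v -2.118 1.583 -0.833
v -1.844 2.492 -1.019
v -0.876 1.048 -1.621
v -0.602 1.957 -1.807
v -0.555 1.613 -0.904
v -1.322 1.943 -0.417
v -1.398 1.597 -2.223
v -2.165 1.927 -1.736
v 1.404 -0.095 -2.388
v 0.482 0.925 -1.569
v 0.831 0.192 -3.391
v -0.091 1.211 -2.572
v 2.111 0.689 -2.568
v 1.189 1.708 -1.749
v 1.538 0.975 -3.571
v 0.616 1.995 -2.752
f 1 12 6
f 1 6 2
f 1 2 8
f 1 8 11
f 1 11 12
f 2 6 10
f 6 12 5
f 12 11 3
f 11 8 7
f 8 2 9
f 4 10 5
f 4 5 3
f 4 3 7
f 4 7 9
f 4 9 10
f 5 10 6
f 3 5 12
f 7 3 11
f 9 7 8
f 10 9 2
f 14 16 13
f 17 14 13
f 13 16 15
f 15 17 13
f 14 20 16
f 18 14 17
f 18 20 14
f 16 20 15
f 19 17 15
f 15 20 19
f 19 18 17
f 20 18 19



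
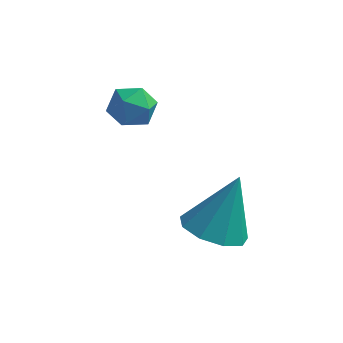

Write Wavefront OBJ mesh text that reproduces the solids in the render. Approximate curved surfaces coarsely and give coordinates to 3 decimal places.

v 2.148 -3.31 0.701
v 2.661 -2.481 0.214
v 2.712 -2.51 2.659
v 1.949 -2.299 0.345
v 1.331 -2.591 0.642
v 1.095 -3.219 0.967
v 1.351 -3.89 1.167
v 1.98 -4.29 1.149
v 2.688 -4.231 0.921
v 3.143 -3.742 0.59
v 3.132 -3.05 0.311
v -1.283 0.253 3.571
v -0.946 -0.278 4.161
v -1.454 -0.822 2.699
v -1.117 -1.353 3.289
v -1.889 -0.995 3.424
v -1.784 -0.33 3.962
v -0.616 -0.77 2.898
v -0.511 -0.105 3.436
v -0.534 -0.91 3.745
v -1.32 -1.049 4.069
v -1.08 -0.051 2.791
v -1.866 -0.19 3.115
f 2 1 4
f 2 4 3
f 4 1 5
f 4 5 3
f 5 1 6
f 5 6 3
f 6 1 7
f 6 7 3
f 7 1 8
f 7 8 3
f 8 1 9
f 8 9 3
f 9 1 10
f 9 10 3
f 10 1 11
f 10 11 3
f 11 1 2
f 11 2 3
f 12 23 17
f 12 17 13
f 12 13 19
f 12 19 22
f 12 22 23
f 13 17 21
f 17 23 16
f 23 22 14
f 22 19 18
f 19 13 20
f 15 21 16
f 15 16 14
f 15 14 18
f 15 18 20
f 15 20 21
f 16 21 17
f 14 16 23
f 18 14 22
f 20 18 19
f 21 20 13



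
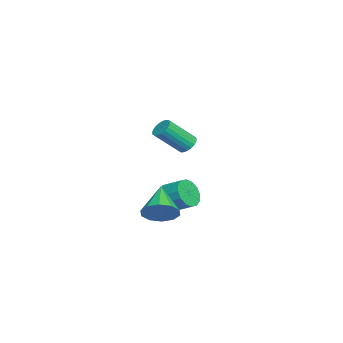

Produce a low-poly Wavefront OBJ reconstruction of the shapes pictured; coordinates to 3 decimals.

v 2.796 3.024 2.279
v 3.326 3.26 2.263
v 3.893 2.072 3.505
v 3.364 1.836 3.521
v 3.219 3.389 2.435
v 3.786 2.201 3.678
v 3.038 3.456 2.581
v 3.606 2.268 3.824
v 2.816 3.447 2.675
v 3.383 2.259 3.917
v 2.591 3.366 2.7
v 3.158 2.178 3.942
v 2.401 3.225 2.652
v 2.968 2.037 3.894
v 2.279 3.05 2.54
v 2.846 1.862 3.782
v 2.247 2.87 2.382
v 2.814 1.682 3.625
v 2.31 2.717 2.207
v 2.877 1.529 3.449
v 2.457 2.616 2.044
v 3.024 1.429 3.287
v 2.663 2.587 1.922
v 3.23 1.399 3.164
v 2.891 2.633 1.861
v 3.459 1.445 3.104
v 3.104 2.746 1.873
v 3.671 1.558 3.115
v 3.263 2.908 1.955
v 3.83 1.72 3.197
v 3.342 3.09 2.093
v 3.909 1.902 3.335
v -2.511 1.534 -3.432
v -1.716 1.462 -3.889
v -1.314 2.454 -3.346
v -2.109 2.526 -2.888
v -1.995 1.729 -4.168
v -1.593 2.72 -3.625
v -2.412 1.943 -4.25
v -2.011 2.934 -3.707
v -2.856 2.047 -4.113
v -2.454 3.039 -3.57
v -3.208 2.014 -3.793
v -2.806 3.006 -3.25
v -3.372 1.853 -3.376
v -2.97 2.845 -2.833
v -3.306 1.606 -2.974
v -2.904 2.598 -2.431
v -3.027 1.34 -2.695
v -2.625 2.331 -2.152
v -2.609 1.126 -2.613
v -2.208 2.117 -2.07
v -2.166 1.021 -2.75
v -1.764 2.013 -2.207
v -1.814 1.054 -3.07
v -1.412 2.046 -2.527
v -1.65 1.215 -3.487
v -1.248 2.207 -2.944
v 3.496 1.807 -2.005
v 3.994 1.247 -1.389
v 1.904 1.633 -0.875
v 4.057 1.817 -1.214
v 3.905 2.383 -1.341
v 3.597 2.729 -1.721
v 3.25 2.723 -2.21
v 2.997 2.366 -2.621
v 2.935 1.797 -2.797
v 3.087 1.231 -2.67
v 3.395 0.885 -2.289
v 3.742 0.891 -1.8
f 2 1 5
f 2 5 3
f 3 5 6
f 3 6 4
f 5 1 7
f 5 7 6
f 6 7 8
f 6 8 4
f 7 1 9
f 7 9 8
f 8 9 10
f 8 10 4
f 9 1 11
f 9 11 10
f 10 11 12
f 10 12 4
f 11 1 13
f 11 13 12
f 12 13 14
f 12 14 4
f 13 1 15
f 13 15 14
f 14 15 16
f 14 16 4
f 15 1 17
f 15 17 16
f 16 17 18
f 16 18 4
f 17 1 19
f 17 19 18
f 18 19 20
f 18 20 4
f 19 1 21
f 19 21 20
f 20 21 22
f 20 22 4
f 21 1 23
f 21 23 22
f 22 23 24
f 22 24 4
f 23 1 25
f 23 25 24
f 24 25 26
f 24 26 4
f 25 1 27
f 25 27 26
f 26 27 28
f 26 28 4
f 27 1 29
f 27 29 28
f 28 29 30
f 28 30 4
f 29 1 31
f 29 31 30
f 30 31 32
f 30 32 4
f 31 1 2
f 31 2 32
f 32 2 3
f 32 3 4
f 34 33 37
f 34 37 35
f 35 37 38
f 35 38 36
f 37 33 39
f 37 39 38
f 38 39 40
f 38 40 36
f 39 33 41
f 39 41 40
f 40 41 42
f 40 42 36
f 41 33 43
f 41 43 42
f 42 43 44
f 42 44 36
f 43 33 45
f 43 45 44
f 44 45 46
f 44 46 36
f 45 33 47
f 45 47 46
f 46 47 48
f 46 48 36
f 47 33 49
f 47 49 48
f 48 49 50
f 48 50 36
f 49 33 51
f 49 51 50
f 50 51 52
f 50 52 36
f 51 33 53
f 51 53 52
f 52 53 54
f 52 54 36
f 53 33 55
f 53 55 54
f 54 55 56
f 54 56 36
f 55 33 57
f 55 57 56
f 56 57 58
f 56 58 36
f 57 33 34
f 57 34 58
f 58 34 35
f 58 35 36
f 60 59 62
f 60 62 61
f 62 59 63
f 62 63 61
f 63 59 64
f 63 64 61
f 64 59 65
f 64 65 61
f 65 59 66
f 65 66 61
f 66 59 67
f 66 67 61
f 67 59 68
f 67 68 61
f 68 59 69
f 68 69 61
f 69 59 70
f 69 70 61
f 70 59 60
f 70 60 61



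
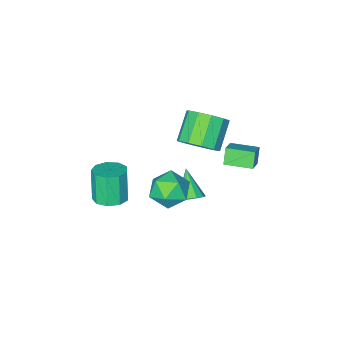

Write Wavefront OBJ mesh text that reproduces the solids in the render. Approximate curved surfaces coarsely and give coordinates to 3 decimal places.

v -1.587 -0.459 -0.632
v -0.758 -0.897 -0.097
v -1.883 -1.68 1.007
v -2.713 -1.241 0.472
v -0.894 -0.306 0.182
v -2.02 -1.089 1.286
v -1.296 0.226 0.151
v -2.421 -0.557 1.255
v -1.808 0.497 -0.18
v -2.934 -0.286 0.924
v -2.237 0.403 -0.683
v -3.362 -0.38 0.421
v -2.417 -0.02 -1.167
v -3.542 -0.803 -0.063
v -2.28 -0.611 -1.446
v -3.406 -1.394 -0.342
v -1.879 -1.143 -1.415
v -3.004 -1.926 -0.311
v -1.366 -1.414 -1.084
v -2.492 -2.197 0.02
v -0.938 -1.32 -0.581
v -2.063 -2.103 0.523
v 3.47 -0.427 -1.632
v 4.196 -0.888 -1.637
v 3.895 -1.375 0.028
v 3.17 -0.913 0.032
v 4.307 -0.34 -1.456
v 4.007 -0.827 0.209
v 4.027 0.168 -1.358
v 3.727 -0.319 0.307
v 3.487 0.398 -1.388
v 3.187 -0.089 0.276
v 2.938 0.242 -1.533
v 2.638 -0.245 0.132
v 2.639 -0.227 -1.724
v 2.338 -0.714 -0.059
v 2.728 -0.789 -1.872
v 2.428 -1.276 -0.208
v 3.165 -1.182 -1.908
v 2.865 -1.669 -0.244
v 3.744 -1.221 -1.815
v 3.444 -1.708 -0.151
v -3.324 2.043 0.409
v -2.609 2.632 0.982
v -2.967 2.379 -0.382
v -2.252 2.968 0.192
v -2.408 0.972 0.368
v -1.693 1.561 0.942
v -2.051 1.308 -0.422
v -1.336 1.897 0.151
v 0.579 2.041 -1.222
v 1.171 1.752 -1.269
v 0.141 0.959 -0.098
v 1.194 2.041 -0.982
v 0.982 2.33 -0.786
v 0.617 2.508 -0.757
v 0.237 2.508 -0.905
v -0.013 2.33 -1.174
v -0.036 2.041 -1.461
v 0.176 1.752 -1.657
v 0.541 1.574 -1.686
v 0.921 1.574 -1.538
v 1.786 2.702 1.442
v 2.659 2.877 0.863
v 1.241 1.563 0.277
v 2.114 1.738 -0.302
v 2.188 1.24 0.633
v 2.525 1.944 1.353
v 1.375 2.496 -0.213
v 1.712 3.2 0.507
v 2.405 2.75 -0.16
v 2.907 1.974 0.363
v 0.993 2.466 0.777
v 1.495 1.69 1.3
f 2 1 5
f 2 5 3
f 3 5 6
f 3 6 4
f 5 1 7
f 5 7 6
f 6 7 8
f 6 8 4
f 7 1 9
f 7 9 8
f 8 9 10
f 8 10 4
f 9 1 11
f 9 11 10
f 10 11 12
f 10 12 4
f 11 1 13
f 11 13 12
f 12 13 14
f 12 14 4
f 13 1 15
f 13 15 14
f 14 15 16
f 14 16 4
f 15 1 17
f 15 17 16
f 16 17 18
f 16 18 4
f 17 1 19
f 17 19 18
f 18 19 20
f 18 20 4
f 19 1 21
f 19 21 20
f 20 21 22
f 20 22 4
f 21 1 2
f 21 2 22
f 22 2 3
f 22 3 4
f 24 23 27
f 24 27 25
f 25 27 28
f 25 28 26
f 27 23 29
f 27 29 28
f 28 29 30
f 28 30 26
f 29 23 31
f 29 31 30
f 30 31 32
f 30 32 26
f 31 23 33
f 31 33 32
f 32 33 34
f 32 34 26
f 33 23 35
f 33 35 34
f 34 35 36
f 34 36 26
f 35 23 37
f 35 37 36
f 36 37 38
f 36 38 26
f 37 23 39
f 37 39 38
f 38 39 40
f 38 40 26
f 39 23 41
f 39 41 40
f 40 41 42
f 40 42 26
f 41 23 24
f 41 24 42
f 42 24 25
f 42 25 26
f 44 46 43
f 47 44 43
f 43 46 45
f 45 47 43
f 44 50 46
f 48 44 47
f 48 50 44
f 46 50 45
f 49 47 45
f 45 50 49
f 49 48 47
f 50 48 49
f 52 51 54
f 52 54 53
f 54 51 55
f 54 55 53
f 55 51 56
f 55 56 53
f 56 51 57
f 56 57 53
f 57 51 58
f 57 58 53
f 58 51 59
f 58 59 53
f 59 51 60
f 59 60 53
f 60 51 61
f 60 61 53
f 61 51 62
f 61 62 53
f 62 51 52
f 62 52 53
f 63 74 68
f 63 68 64
f 63 64 70
f 63 70 73
f 63 73 74
f 64 68 72
f 68 74 67
f 74 73 65
f 73 70 69
f 70 64 71
f 66 72 67
f 66 67 65
f 66 65 69
f 66 69 71
f 66 71 72
f 67 72 68
f 65 67 74
f 69 65 73
f 71 69 70
f 72 71 64



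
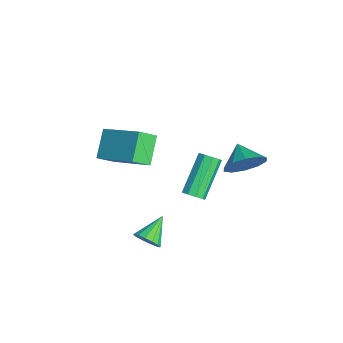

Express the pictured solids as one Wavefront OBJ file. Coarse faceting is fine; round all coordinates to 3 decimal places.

v 0.609 0.469 1.721
v 0.924 0.93 2.452
v -0.329 0.351 2.199
v 0.694 1.306 2.092
v 0.432 1.362 1.591
v 0.237 1.077 1.139
v 0.185 0.559 0.91
v 0.294 0.007 0.99
v 0.524 -0.369 1.349
v 0.787 -0.425 1.851
v 0.982 -0.139 2.302
v 1.034 0.378 2.532
v -2.059 -4.708 2.454
v -0.622 -3.506 3.402
v -2.28 -3.974 1.859
v -0.843 -2.772 2.807
v -1.097 -5.148 1.553
v 0.34 -3.946 2.501
v -1.318 -4.414 0.958
v 0.119 -3.212 1.906
v 0.418 -3.443 -2.786
v 0.805 -2.959 -2.898
v -0.398 -2.637 -2.114
v 0.596 -2.961 -3.149
v 0.34 -3.092 -3.303
v 0.105 -3.318 -3.318
v -0.046 -3.577 -3.19
v -0.073 -3.8 -2.954
v 0.032 -3.928 -2.673
v 0.24 -3.926 -2.422
v 0.496 -3.795 -2.269
v 0.731 -3.569 -2.254
v 0.883 -3.31 -2.381
v 0.909 -3.087 -2.617
v -2.244 -1.008 -2.965
v -2.025 -1.276 -2.578
v -3.236 -0.321 -1.228
v -3.456 -0.052 -1.615
v -1.846 -0.973 -2.632
v -3.058 -0.018 -1.282
v -1.854 -0.686 -2.842
v -3.066 0.269 -1.492
v -2.045 -0.55 -3.11
v -3.256 0.405 -1.76
v -2.329 -0.627 -3.31
v -3.54 0.328 -1.96
v -2.573 -0.883 -3.348
v -3.784 0.072 -1.998
v -2.664 -1.197 -3.207
v -3.875 -0.242 -1.857
v -2.558 -1.422 -2.953
v -3.769 -0.467 -1.603
v -2.306 -1.453 -2.705
v -3.517 -0.498 -1.354
f 2 1 4
f 2 4 3
f 4 1 5
f 4 5 3
f 5 1 6
f 5 6 3
f 6 1 7
f 6 7 3
f 7 1 8
f 7 8 3
f 8 1 9
f 8 9 3
f 9 1 10
f 9 10 3
f 10 1 11
f 10 11 3
f 11 1 12
f 11 12 3
f 12 1 2
f 12 2 3
f 14 16 13
f 17 14 13
f 13 16 15
f 15 17 13
f 14 20 16
f 18 14 17
f 18 20 14
f 16 20 15
f 19 17 15
f 15 20 19
f 19 18 17
f 20 18 19
f 22 21 24
f 22 24 23
f 24 21 25
f 24 25 23
f 25 21 26
f 25 26 23
f 26 21 27
f 26 27 23
f 27 21 28
f 27 28 23
f 28 21 29
f 28 29 23
f 29 21 30
f 29 30 23
f 30 21 31
f 30 31 23
f 31 21 32
f 31 32 23
f 32 21 33
f 32 33 23
f 33 21 34
f 33 34 23
f 34 21 22
f 34 22 23
f 36 35 39
f 36 39 37
f 37 39 40
f 37 40 38
f 39 35 41
f 39 41 40
f 40 41 42
f 40 42 38
f 41 35 43
f 41 43 42
f 42 43 44
f 42 44 38
f 43 35 45
f 43 45 44
f 44 45 46
f 44 46 38
f 45 35 47
f 45 47 46
f 46 47 48
f 46 48 38
f 47 35 49
f 47 49 48
f 48 49 50
f 48 50 38
f 49 35 51
f 49 51 50
f 50 51 52
f 50 52 38
f 51 35 53
f 51 53 52
f 52 53 54
f 52 54 38
f 53 35 36
f 53 36 54
f 54 36 37
f 54 37 38



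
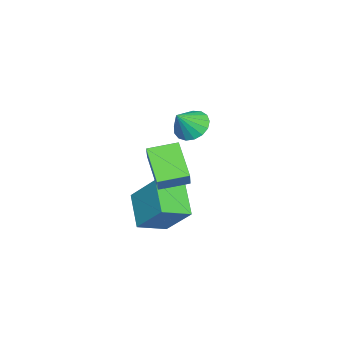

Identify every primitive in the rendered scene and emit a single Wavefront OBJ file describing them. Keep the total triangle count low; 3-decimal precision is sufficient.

v 1.259 -1.712 -0.936
v -0.18 -2.471 0.176
v 1.793 -0.353 0.683
v 0.355 -1.112 1.795
v 2.285 -2.808 -0.355
v 0.847 -3.567 0.757
v 2.82 -1.449 1.264
v 1.381 -2.208 2.376
v 2.236 -1.81 2.32
v 0.841 -2.759 3.519
v 1.549 -0.488 2.567
v 0.154 -1.438 3.766
v 2.946 -1.622 3.294
v 1.551 -2.572 4.493
v 2.259 -0.301 3.541
v 0.864 -1.25 4.74
v -4.077 -2.109 2.945
v -3.516 -2.588 2.285
v -3.203 -2.611 4.055
v -3.312 -2.161 2.319
v -3.284 -1.723 2.495
v -3.438 -1.372 2.775
v -3.738 -1.19 3.093
v -4.115 -1.219 3.378
v -4.484 -1.451 3.563
v -4.76 -1.834 3.607
v -4.879 -2.28 3.499
v -4.815 -2.686 3.264
v -4.581 -2.96 2.956
v -4.232 -3.039 2.645
v -3.848 -2.905 2.403
f 2 4 1
f 5 2 1
f 1 4 3
f 3 5 1
f 2 8 4
f 6 2 5
f 6 8 2
f 4 8 3
f 7 5 3
f 3 8 7
f 7 6 5
f 8 6 7
f 10 12 9
f 13 10 9
f 9 12 11
f 11 13 9
f 10 16 12
f 14 10 13
f 14 16 10
f 12 16 11
f 15 13 11
f 11 16 15
f 15 14 13
f 16 14 15
f 18 17 20
f 18 20 19
f 20 17 21
f 20 21 19
f 21 17 22
f 21 22 19
f 22 17 23
f 22 23 19
f 23 17 24
f 23 24 19
f 24 17 25
f 24 25 19
f 25 17 26
f 25 26 19
f 26 17 27
f 26 27 19
f 27 17 28
f 27 28 19
f 28 17 29
f 28 29 19
f 29 17 30
f 29 30 19
f 30 17 31
f 30 31 19
f 31 17 18
f 31 18 19



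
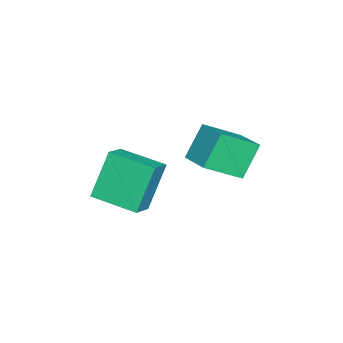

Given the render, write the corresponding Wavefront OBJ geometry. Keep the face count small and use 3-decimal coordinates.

v 3.512 -4.226 -3.017
v 2.684 -3.832 -1.207
v 3.784 -2.466 -3.276
v 2.955 -2.072 -1.466
v 4.485 -4.308 -2.554
v 3.656 -3.914 -0.744
v 4.756 -2.548 -2.813
v 3.928 -2.154 -1.003
v 4.037 -1.06 -0.147
v 3.256 -0.701 1.083
v 3.238 0.061 -0.981
v 2.457 0.42 0.248
v 5.003 -0.12 0.192
v 4.222 0.239 1.421
v 4.204 1.001 -0.643
v 3.423 1.36 0.587
f 2 4 1
f 5 2 1
f 1 4 3
f 3 5 1
f 2 8 4
f 6 2 5
f 6 8 2
f 4 8 3
f 7 5 3
f 3 8 7
f 7 6 5
f 8 6 7
f 10 12 9
f 13 10 9
f 9 12 11
f 11 13 9
f 10 16 12
f 14 10 13
f 14 16 10
f 12 16 11
f 15 13 11
f 11 16 15
f 15 14 13
f 16 14 15



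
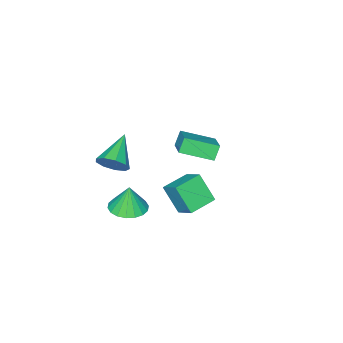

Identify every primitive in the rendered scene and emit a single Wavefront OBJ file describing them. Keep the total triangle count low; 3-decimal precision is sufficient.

v 2.914 -1.73 -1.089
v 3.988 -1.961 -1.038
v 2.846 -1.69 0.529
v 3.982 -1.472 -1.051
v 3.765 -1.033 -1.07
v 3.379 -0.733 -1.094
v 2.901 -0.63 -1.116
v 2.426 -0.745 -1.133
v 2.047 -1.055 -1.142
v 1.84 -1.499 -1.14
v 1.845 -1.988 -1.127
v 2.063 -2.426 -1.108
v 2.448 -2.726 -1.084
v 2.927 -2.829 -1.062
v 3.402 -2.714 -1.045
v 3.781 -2.404 -1.036
v 2.677 -3.131 1.491
v 3.252 -3.767 1.945
v 0.963 -3.909 2.569
v 3.216 -3.204 2.294
v 2.928 -2.606 2.267
v 2.523 -2.255 1.877
v 2.19 -2.313 1.305
v 2.085 -2.754 0.821
v 2.258 -3.372 0.65
v 2.626 -3.877 0.872
v 3.019 -4.033 1.384
v -0.938 0.039 -1.762
v -0.853 -1.035 -0.233
v -0.691 1.223 -0.944
v -0.607 0.149 0.585
v 0.707 -0.149 -1.985
v 0.791 -1.223 -0.456
v 0.953 1.035 -1.167
v 1.038 -0.039 0.362
v -4.532 -2.75 -1.594
v -5.067 -2.831 -0.693
v -3.451 -1.401 -0.831
v -3.985 -1.482 0.069
v -3.195 -4.198 -0.929
v -3.729 -4.279 -0.029
v -2.113 -2.849 -0.167
v -2.648 -2.93 0.734
f 2 1 4
f 2 4 3
f 4 1 5
f 4 5 3
f 5 1 6
f 5 6 3
f 6 1 7
f 6 7 3
f 7 1 8
f 7 8 3
f 8 1 9
f 8 9 3
f 9 1 10
f 9 10 3
f 10 1 11
f 10 11 3
f 11 1 12
f 11 12 3
f 12 1 13
f 12 13 3
f 13 1 14
f 13 14 3
f 14 1 15
f 14 15 3
f 15 1 16
f 15 16 3
f 16 1 2
f 16 2 3
f 18 17 20
f 18 20 19
f 20 17 21
f 20 21 19
f 21 17 22
f 21 22 19
f 22 17 23
f 22 23 19
f 23 17 24
f 23 24 19
f 24 17 25
f 24 25 19
f 25 17 26
f 25 26 19
f 26 17 27
f 26 27 19
f 27 17 18
f 27 18 19
f 29 31 28
f 32 29 28
f 28 31 30
f 30 32 28
f 29 35 31
f 33 29 32
f 33 35 29
f 31 35 30
f 34 32 30
f 30 35 34
f 34 33 32
f 35 33 34
f 37 39 36
f 40 37 36
f 36 39 38
f 38 40 36
f 37 43 39
f 41 37 40
f 41 43 37
f 39 43 38
f 42 40 38
f 38 43 42
f 42 41 40
f 43 41 42



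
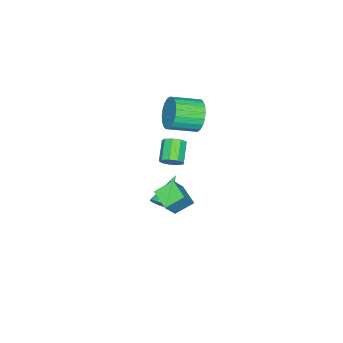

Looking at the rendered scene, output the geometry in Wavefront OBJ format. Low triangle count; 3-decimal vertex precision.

v 1.047 1.932 -0.665
v 0.296 2.616 -0.065
v 0.181 2.012 -1.838
v -0.569 2.696 -1.238
v 1.649 2.924 -1.042
v 0.899 3.608 -0.442
v 0.784 3.004 -2.215
v 0.033 3.688 -1.615
v -1.031 1.057 -3.894
v -0.773 0.669 -3.501
v -2.709 1.023 -2.826
v -0.703 1.062 -3.379
v -0.787 1.453 -3.499
v -0.985 1.658 -3.803
v -1.204 1.582 -4.15
v -1.342 1.261 -4.377
v -1.334 0.843 -4.378
v -1.185 0.526 -4.153
v -0.963 0.457 -3.806
v -2.751 2.324 2.763
v -2.214 2.44 1.916
v -1.192 1.311 2.409
v -1.729 1.196 3.257
v -2.04 2.701 2.153
v -1.018 1.573 2.647
v -1.974 2.906 2.484
v -0.952 1.777 2.977
v -2.026 3.021 2.857
v -1.004 1.893 3.35
v -2.189 3.031 3.216
v -1.167 1.903 3.709
v -2.437 2.933 3.506
v -1.415 1.805 3.999
v -2.733 2.742 3.683
v -1.711 1.614 4.176
v -3.032 2.488 3.72
v -2.01 1.36 4.213
v -3.288 2.209 3.611
v -2.266 1.08 4.104
v -3.462 1.947 3.373
v -2.44 0.819 3.867
v -3.528 1.743 3.043
v -2.506 0.614 3.536
v -3.476 1.627 2.67
v -2.454 0.499 3.163
v -3.313 1.617 2.311
v -2.291 0.489 2.804
v -3.065 1.715 2.021
v -2.043 0.587 2.514
v -2.769 1.906 1.844
v -1.747 0.778 2.337
v -2.47 2.16 1.807
v -1.448 1.032 2.3
v 1.422 3.182 2.625
v 1.768 3.258 3.146
v 0.783 2.854 3.857
v 0.438 2.778 3.335
v 1.554 3.621 3.057
v 0.569 3.217 3.767
v 1.279 3.779 2.765
v 0.294 3.375 3.476
v 1.071 3.658 2.408
v 0.086 3.254 3.119
v 1.027 3.314 2.152
v 0.042 2.91 2.863
v 1.169 2.908 2.117
v 0.184 2.504 2.828
v 1.429 2.631 2.32
v 0.444 2.227 3.031
v 1.686 2.611 2.665
v 0.701 2.207 3.376
v 1.82 2.859 2.991
v 0.835 2.455 3.702
f 2 4 1
f 5 2 1
f 1 4 3
f 3 5 1
f 2 8 4
f 6 2 5
f 6 8 2
f 4 8 3
f 7 5 3
f 3 8 7
f 7 6 5
f 8 6 7
f 10 9 12
f 10 12 11
f 12 9 13
f 12 13 11
f 13 9 14
f 13 14 11
f 14 9 15
f 14 15 11
f 15 9 16
f 15 16 11
f 16 9 17
f 16 17 11
f 17 9 18
f 17 18 11
f 18 9 19
f 18 19 11
f 19 9 10
f 19 10 11
f 21 20 24
f 21 24 22
f 22 24 25
f 22 25 23
f 24 20 26
f 24 26 25
f 25 26 27
f 25 27 23
f 26 20 28
f 26 28 27
f 27 28 29
f 27 29 23
f 28 20 30
f 28 30 29
f 29 30 31
f 29 31 23
f 30 20 32
f 30 32 31
f 31 32 33
f 31 33 23
f 32 20 34
f 32 34 33
f 33 34 35
f 33 35 23
f 34 20 36
f 34 36 35
f 35 36 37
f 35 37 23
f 36 20 38
f 36 38 37
f 37 38 39
f 37 39 23
f 38 20 40
f 38 40 39
f 39 40 41
f 39 41 23
f 40 20 42
f 40 42 41
f 41 42 43
f 41 43 23
f 42 20 44
f 42 44 43
f 43 44 45
f 43 45 23
f 44 20 46
f 44 46 45
f 45 46 47
f 45 47 23
f 46 20 48
f 46 48 47
f 47 48 49
f 47 49 23
f 48 20 50
f 48 50 49
f 49 50 51
f 49 51 23
f 50 20 52
f 50 52 51
f 51 52 53
f 51 53 23
f 52 20 21
f 52 21 53
f 53 21 22
f 53 22 23
f 55 54 58
f 55 58 56
f 56 58 59
f 56 59 57
f 58 54 60
f 58 60 59
f 59 60 61
f 59 61 57
f 60 54 62
f 60 62 61
f 61 62 63
f 61 63 57
f 62 54 64
f 62 64 63
f 63 64 65
f 63 65 57
f 64 54 66
f 64 66 65
f 65 66 67
f 65 67 57
f 66 54 68
f 66 68 67
f 67 68 69
f 67 69 57
f 68 54 70
f 68 70 69
f 69 70 71
f 69 71 57
f 70 54 72
f 70 72 71
f 71 72 73
f 71 73 57
f 72 54 55
f 72 55 73
f 73 55 56
f 73 56 57



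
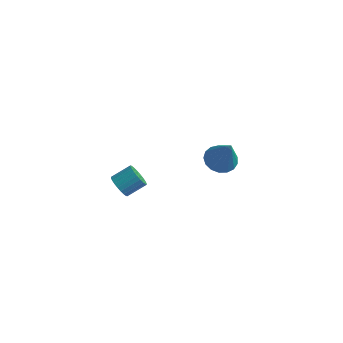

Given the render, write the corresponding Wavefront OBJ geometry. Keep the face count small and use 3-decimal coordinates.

v 2.324 2.758 0.621
v 3.059 2.692 0.264
v 3.116 2.282 2.339
v 3.042 3.068 0.376
v 2.861 3.373 0.544
v 2.556 3.536 0.73
v 2.198 3.522 0.891
v 1.87 3.332 0.99
v 1.645 3.011 1.005
v 1.575 2.632 0.932
v 1.677 2.281 0.788
v 1.928 2.04 0.606
v 2.269 1.963 0.427
v 2.622 2.068 0.293
v 2.907 2.331 0.234
v 0.81 -3.52 2.807
v 1.006 -3.283 2.281
v 1.567 -2.582 2.806
v 1.37 -2.82 3.333
v 0.81 -3.154 2.319
v 1.37 -2.453 2.845
v 0.613 -3.082 2.432
v 1.173 -2.381 2.958
v 0.446 -3.076 2.602
v 1.007 -2.375 3.127
v 0.335 -3.138 2.803
v 0.895 -2.437 3.328
v 0.296 -3.258 3.005
v 0.856 -2.557 3.53
v 0.335 -3.418 3.176
v 0.896 -2.717 3.702
v 0.447 -3.593 3.292
v 1.007 -2.893 3.817
v 0.613 -3.758 3.334
v 1.174 -3.057 3.859
v 0.81 -3.887 3.295
v 1.37 -3.186 3.821
v 1.007 -3.959 3.182
v 1.567 -3.258 3.708
v 1.173 -3.965 3.013
v 1.734 -3.264 3.538
v 1.285 -3.903 2.812
v 1.845 -3.202 3.337
v 1.324 -3.783 2.61
v 1.884 -3.082 3.135
v 1.284 -3.623 2.438
v 1.845 -2.922 2.964
v 1.173 -3.447 2.323
v 1.733 -2.747 2.848
f 2 1 4
f 2 4 3
f 4 1 5
f 4 5 3
f 5 1 6
f 5 6 3
f 6 1 7
f 6 7 3
f 7 1 8
f 7 8 3
f 8 1 9
f 8 9 3
f 9 1 10
f 9 10 3
f 10 1 11
f 10 11 3
f 11 1 12
f 11 12 3
f 12 1 13
f 12 13 3
f 13 1 14
f 13 14 3
f 14 1 15
f 14 15 3
f 15 1 2
f 15 2 3
f 17 16 20
f 17 20 18
f 18 20 21
f 18 21 19
f 20 16 22
f 20 22 21
f 21 22 23
f 21 23 19
f 22 16 24
f 22 24 23
f 23 24 25
f 23 25 19
f 24 16 26
f 24 26 25
f 25 26 27
f 25 27 19
f 26 16 28
f 26 28 27
f 27 28 29
f 27 29 19
f 28 16 30
f 28 30 29
f 29 30 31
f 29 31 19
f 30 16 32
f 30 32 31
f 31 32 33
f 31 33 19
f 32 16 34
f 32 34 33
f 33 34 35
f 33 35 19
f 34 16 36
f 34 36 35
f 35 36 37
f 35 37 19
f 36 16 38
f 36 38 37
f 37 38 39
f 37 39 19
f 38 16 40
f 38 40 39
f 39 40 41
f 39 41 19
f 40 16 42
f 40 42 41
f 41 42 43
f 41 43 19
f 42 16 44
f 42 44 43
f 43 44 45
f 43 45 19
f 44 16 46
f 44 46 45
f 45 46 47
f 45 47 19
f 46 16 48
f 46 48 47
f 47 48 49
f 47 49 19
f 48 16 17
f 48 17 49
f 49 17 18
f 49 18 19



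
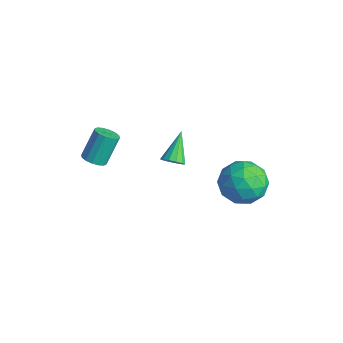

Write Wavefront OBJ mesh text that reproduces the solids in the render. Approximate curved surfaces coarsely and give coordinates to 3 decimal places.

v -3.041 1.601 -2.007
v -2.613 1.765 -1.808
v -3.779 2.439 -1.113
v -2.674 1.939 -2.021
v -2.851 2.006 -2.23
v -3.089 1.943 -2.368
v -3.311 1.772 -2.391
v -3.448 1.547 -2.292
v -3.456 1.338 -2.103
v -3.332 1.213 -1.883
v -3.116 1.211 -1.702
v -2.876 1.332 -1.618
v -2.689 1.539 -1.658
v -0.742 3.939 -1.639
v 0.109 3.773 -2.196
v -0.729 2.347 -1.144
v 0.122 2.181 -1.701
v 0.164 2.775 -0.861
v 0.156 3.759 -1.166
v -0.776 2.361 -2.174
v -0.784 3.345 -2.479
v 0.088 2.797 -2.526
v 0.669 3.054 -1.715
v -1.289 3.066 -1.625
v -0.708 3.323 -0.814
v -0.317 3.996 -1.96
v -0.303 2.124 -1.38
v -0.278 2.474 -0.885
v 0.222 2.376 -1.213
v -0.29 3.988 -1.355
v 0.211 3.89 -1.683
v 0.243 3.304 -0.898
v -0.831 2.23 -1.657
v -0.33 2.132 -1.985
v -0.842 3.744 -2.127
v -0.342 3.646 -2.455
v -0.863 2.816 -2.442
v 0.17 3.325 -2.482
v 0.177 2.389 -2.192
v -0.35 2.495 -2.469
v -0.355 3.073 -2.649
v 0.512 3.475 -2.005
v 0.519 2.539 -1.715
v 0.544 2.889 -1.221
v 0.54 3.467 -1.4
v 0.499 2.902 -2.2
v -1.139 3.581 -1.625
v -1.132 2.645 -1.335
v -1.16 2.653 -1.94
v -1.164 3.231 -2.119
v -0.797 3.731 -1.148
v -0.79 2.795 -0.858
v -0.265 3.047 -0.691
v -0.27 3.625 -0.871
v -1.119 3.218 -1.14
v -2.977 -1.849 0.021
v -2.615 -2.123 0.253
v -2.801 -1.426 1.37
v -3.163 -1.151 1.139
v -2.488 -1.918 0.146
v -2.673 -1.221 1.263
v -2.491 -1.695 0.006
v -2.677 -0.997 1.123
v -2.625 -1.512 -0.13
v -2.811 -0.815 0.987
v -2.854 -1.42 -0.226
v -3.039 -0.723 0.892
v -3.115 -1.443 -0.255
v -3.3 -0.745 0.862
v -3.339 -1.574 -0.21
v -3.525 -0.877 0.907
v -3.467 -1.779 -0.103
v -3.652 -1.082 1.014
v -3.463 -2.003 0.037
v -3.649 -1.305 1.154
v -3.329 -2.185 0.173
v -3.515 -1.488 1.29
v -3.101 -2.277 0.268
v -3.286 -1.58 1.386
v -2.84 -2.255 0.298
v -3.025 -1.557 1.415
f 2 1 4
f 2 4 3
f 4 1 5
f 4 5 3
f 5 1 6
f 5 6 3
f 6 1 7
f 6 7 3
f 7 1 8
f 7 8 3
f 8 1 9
f 8 9 3
f 9 1 10
f 9 10 3
f 10 1 11
f 10 11 3
f 11 1 12
f 11 12 3
f 12 1 13
f 12 13 3
f 13 1 2
f 13 2 3
f 14 51 30
f 51 25 54
f 30 54 19
f 51 54 30
f 14 30 26
f 30 19 31
f 26 31 15
f 30 31 26
f 14 26 35
f 26 15 36
f 35 36 21
f 26 36 35
f 14 35 47
f 35 21 50
f 47 50 24
f 35 50 47
f 14 47 51
f 47 24 55
f 51 55 25
f 47 55 51
f 15 31 42
f 31 19 45
f 42 45 23
f 31 45 42
f 19 54 32
f 54 25 53
f 32 53 18
f 54 53 32
f 25 55 52
f 55 24 48
f 52 48 16
f 55 48 52
f 24 50 49
f 50 21 37
f 49 37 20
f 50 37 49
f 21 36 41
f 36 15 38
f 41 38 22
f 36 38 41
f 17 43 29
f 43 23 44
f 29 44 18
f 43 44 29
f 17 29 27
f 29 18 28
f 27 28 16
f 29 28 27
f 17 27 34
f 27 16 33
f 34 33 20
f 27 33 34
f 17 34 39
f 34 20 40
f 39 40 22
f 34 40 39
f 17 39 43
f 39 22 46
f 43 46 23
f 39 46 43
f 18 44 32
f 44 23 45
f 32 45 19
f 44 45 32
f 16 28 52
f 28 18 53
f 52 53 25
f 28 53 52
f 20 33 49
f 33 16 48
f 49 48 24
f 33 48 49
f 22 40 41
f 40 20 37
f 41 37 21
f 40 37 41
f 23 46 42
f 46 22 38
f 42 38 15
f 46 38 42
f 57 56 60
f 57 60 58
f 58 60 61
f 58 61 59
f 60 56 62
f 60 62 61
f 61 62 63
f 61 63 59
f 62 56 64
f 62 64 63
f 63 64 65
f 63 65 59
f 64 56 66
f 64 66 65
f 65 66 67
f 65 67 59
f 66 56 68
f 66 68 67
f 67 68 69
f 67 69 59
f 68 56 70
f 68 70 69
f 69 70 71
f 69 71 59
f 70 56 72
f 70 72 71
f 71 72 73
f 71 73 59
f 72 56 74
f 72 74 73
f 73 74 75
f 73 75 59
f 74 56 76
f 74 76 75
f 75 76 77
f 75 77 59
f 76 56 78
f 76 78 77
f 77 78 79
f 77 79 59
f 78 56 80
f 78 80 79
f 79 80 81
f 79 81 59
f 80 56 57
f 80 57 81
f 81 57 58
f 81 58 59



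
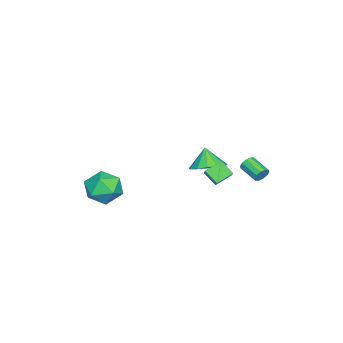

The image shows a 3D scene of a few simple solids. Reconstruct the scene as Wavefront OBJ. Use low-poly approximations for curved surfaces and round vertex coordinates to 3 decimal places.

v -2.179 4.284 -2.761
v -1.888 4.293 -2.331
v -2.509 3.265 -1.888
v -2.801 3.256 -2.319
v -2.149 4.474 -2.278
v -2.77 3.446 -1.836
v -2.421 4.581 -2.41
v -3.043 3.554 -1.968
v -2.601 4.576 -2.676
v -3.223 3.548 -2.234
v -2.62 4.458 -2.975
v -3.242 3.431 -2.532
v -2.471 4.275 -3.192
v -3.092 3.247 -2.749
v -2.21 4.094 -3.244
v -2.831 3.066 -2.802
v -1.937 3.986 -3.112
v -2.559 2.959 -2.67
v -1.757 3.992 -2.846
v -2.379 2.964 -2.404
v -1.738 4.109 -2.548
v -2.36 3.082 -2.105
v 1.43 -2.482 -3.492
v 2.463 -2.658 -2.889
v 0.957 -4.362 -3.231
v 1.99 -4.538 -2.628
v 1.114 -3.861 -2.141
v 1.407 -2.699 -2.303
v 2.013 -4.321 -3.817
v 2.306 -3.159 -3.979
v 2.824 -3.795 -3.09
v 2.268 -3.511 -2.054
v 1.152 -3.509 -4.066
v 0.596 -3.225 -3.03
v 1.295 2.952 -0.112
v 2.104 3.282 0.557
v 1.538 3.683 -0.765
v 2.346 4.013 -0.096
v 1.974 2.287 -0.604
v 2.782 2.617 0.065
v 2.216 3.018 -1.257
v 3.025 3.348 -0.588
v -1.961 1.257 -2.54
v -1.012 1.534 -2.081
v -2.439 0.903 -1.34
v -1.363 2.039 -2.071
v -1.903 2.295 -2.211
v -2.462 2.222 -2.455
v -2.862 1.842 -2.726
v -2.976 1.277 -2.938
v -2.767 0.706 -3.024
v -2.303 0.31 -2.956
v -1.73 0.214 -2.757
v -1.231 0.45 -2.488
v -0.963 0.942 -2.236
f 2 1 5
f 2 5 3
f 3 5 6
f 3 6 4
f 5 1 7
f 5 7 6
f 6 7 8
f 6 8 4
f 7 1 9
f 7 9 8
f 8 9 10
f 8 10 4
f 9 1 11
f 9 11 10
f 10 11 12
f 10 12 4
f 11 1 13
f 11 13 12
f 12 13 14
f 12 14 4
f 13 1 15
f 13 15 14
f 14 15 16
f 14 16 4
f 15 1 17
f 15 17 16
f 16 17 18
f 16 18 4
f 17 1 19
f 17 19 18
f 18 19 20
f 18 20 4
f 19 1 21
f 19 21 20
f 20 21 22
f 20 22 4
f 21 1 2
f 21 2 22
f 22 2 3
f 22 3 4
f 23 34 28
f 23 28 24
f 23 24 30
f 23 30 33
f 23 33 34
f 24 28 32
f 28 34 27
f 34 33 25
f 33 30 29
f 30 24 31
f 26 32 27
f 26 27 25
f 26 25 29
f 26 29 31
f 26 31 32
f 27 32 28
f 25 27 34
f 29 25 33
f 31 29 30
f 32 31 24
f 36 38 35
f 39 36 35
f 35 38 37
f 37 39 35
f 36 42 38
f 40 36 39
f 40 42 36
f 38 42 37
f 41 39 37
f 37 42 41
f 41 40 39
f 42 40 41
f 44 43 46
f 44 46 45
f 46 43 47
f 46 47 45
f 47 43 48
f 47 48 45
f 48 43 49
f 48 49 45
f 49 43 50
f 49 50 45
f 50 43 51
f 50 51 45
f 51 43 52
f 51 52 45
f 52 43 53
f 52 53 45
f 53 43 54
f 53 54 45
f 54 43 55
f 54 55 45
f 55 43 44
f 55 44 45



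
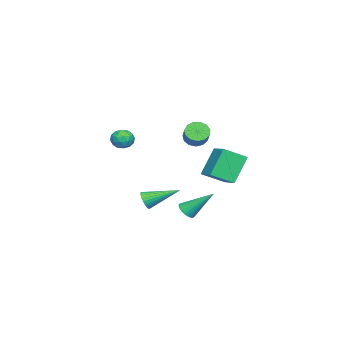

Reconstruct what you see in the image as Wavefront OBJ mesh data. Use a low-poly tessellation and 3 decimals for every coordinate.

v -4.335 0.069 0.565
v -3.165 1.118 1.035
v -5.127 1.297 -0.202
v -3.957 2.346 0.268
v -3.243 -0.346 -1.228
v -2.073 0.703 -0.758
v -4.035 0.882 -1.995
v -2.865 1.931 -1.525
v 2.261 -2.549 3.282
v 2.652 -3.183 3.236
v 1.388 -3.037 2.604
v 1.779 -3.671 2.558
v 1.477 -3.465 3.209
v 2.016 -3.163 3.628
v 2.024 -3.057 2.212
v 2.563 -2.755 2.631
v 2.505 -3.497 2.575
v 2.167 -3.749 3.191
v 1.873 -2.471 2.649
v 1.535 -2.723 3.265
v 2.533 -2.823 3.318
v 1.507 -3.397 2.522
v 1.33 -3.276 2.904
v 1.559 -3.649 2.877
v 2.159 -2.811 3.549
v 2.389 -3.184 3.522
v 1.699 -3.35 3.506
v 1.651 -3.036 2.318
v 1.881 -3.409 2.291
v 2.481 -2.571 2.963
v 2.71 -2.944 2.936
v 2.341 -2.87 2.334
v 2.676 -3.381 2.903
v 2.163 -3.668 2.505
v 2.307 -3.307 2.301
v 2.624 -3.129 2.547
v 2.478 -3.529 3.265
v 1.965 -3.816 2.867
v 1.787 -3.694 3.249
v 2.104 -3.517 3.496
v 2.392 -3.714 2.877
v 2.075 -2.404 2.973
v 1.562 -2.691 2.575
v 1.936 -2.703 2.344
v 2.253 -2.526 2.591
v 1.877 -2.552 3.335
v 1.364 -2.839 2.937
v 1.416 -3.091 3.293
v 1.733 -2.913 3.539
v 1.648 -2.506 2.963
v -4.126 -1.039 1.454
v -3.707 -0.834 0.828
v -2.736 -0.336 1.64
v -3.154 -0.541 2.266
v -3.964 -0.49 0.924
v -2.993 0.008 1.736
v -4.271 -0.32 1.188
v -3.3 0.177 2
v -4.533 -0.379 1.537
v -3.562 0.119 2.349
v -4.665 -0.647 1.859
v -3.694 -0.149 2.671
v -4.626 -1.039 2.053
v -3.655 -0.542 2.864
v -4.428 -1.432 2.056
v -3.457 -0.934 2.868
v -4.134 -1.699 1.869
v -3.163 -1.202 2.681
v -3.837 -1.757 1.55
v -2.866 -1.26 2.361
v -3.632 -1.587 1.2
v -2.661 -1.09 2.012
v -3.584 -1.243 0.931
v -2.613 -0.745 1.743
v 3.991 -0.885 -0.918
v 4.378 -0.983 -0.404
v 3.349 0.965 -0.082
v 4.534 -0.858 -0.561
v 4.607 -0.738 -0.771
v 4.587 -0.64 -1.004
v 4.476 -0.579 -1.224
v 4.291 -0.565 -1.397
v 4.061 -0.599 -1.498
v 3.82 -0.678 -1.51
v 3.605 -0.788 -1.432
v 3.449 -0.912 -1.275
v 3.376 -1.033 -1.065
v 3.396 -1.131 -0.832
v 3.507 -1.192 -0.612
v 3.692 -1.206 -0.439
v 3.922 -1.171 -0.338
v 4.163 -1.093 -0.326
v 1.06 0.449 -2.577
v 1.621 0.716 -2.768
v 0.82 2.011 -1.103
v 1.456 0.834 -2.92
v 1.23 0.894 -3.02
v 0.979 0.885 -3.052
v 0.74 0.811 -3.012
v 0.549 0.681 -2.905
v 0.437 0.516 -2.749
v 0.419 0.341 -2.566
v 0.499 0.183 -2.385
v 0.664 0.065 -2.233
v 0.89 0.005 -2.134
v 1.141 0.013 -2.101
v 1.38 0.088 -2.142
v 1.571 0.218 -2.248
v 1.683 0.383 -2.404
v 1.701 0.558 -2.587
f 2 4 1
f 5 2 1
f 1 4 3
f 3 5 1
f 2 8 4
f 6 2 5
f 6 8 2
f 4 8 3
f 7 5 3
f 3 8 7
f 7 6 5
f 8 6 7
f 9 46 25
f 46 20 49
f 25 49 14
f 46 49 25
f 9 25 21
f 25 14 26
f 21 26 10
f 25 26 21
f 9 21 30
f 21 10 31
f 30 31 16
f 21 31 30
f 9 30 42
f 30 16 45
f 42 45 19
f 30 45 42
f 9 42 46
f 42 19 50
f 46 50 20
f 42 50 46
f 10 26 37
f 26 14 40
f 37 40 18
f 26 40 37
f 14 49 27
f 49 20 48
f 27 48 13
f 49 48 27
f 20 50 47
f 50 19 43
f 47 43 11
f 50 43 47
f 19 45 44
f 45 16 32
f 44 32 15
f 45 32 44
f 16 31 36
f 31 10 33
f 36 33 17
f 31 33 36
f 12 38 24
f 38 18 39
f 24 39 13
f 38 39 24
f 12 24 22
f 24 13 23
f 22 23 11
f 24 23 22
f 12 22 29
f 22 11 28
f 29 28 15
f 22 28 29
f 12 29 34
f 29 15 35
f 34 35 17
f 29 35 34
f 12 34 38
f 34 17 41
f 38 41 18
f 34 41 38
f 13 39 27
f 39 18 40
f 27 40 14
f 39 40 27
f 11 23 47
f 23 13 48
f 47 48 20
f 23 48 47
f 15 28 44
f 28 11 43
f 44 43 19
f 28 43 44
f 17 35 36
f 35 15 32
f 36 32 16
f 35 32 36
f 18 41 37
f 41 17 33
f 37 33 10
f 41 33 37
f 52 51 55
f 52 55 53
f 53 55 56
f 53 56 54
f 55 51 57
f 55 57 56
f 56 57 58
f 56 58 54
f 57 51 59
f 57 59 58
f 58 59 60
f 58 60 54
f 59 51 61
f 59 61 60
f 60 61 62
f 60 62 54
f 61 51 63
f 61 63 62
f 62 63 64
f 62 64 54
f 63 51 65
f 63 65 64
f 64 65 66
f 64 66 54
f 65 51 67
f 65 67 66
f 66 67 68
f 66 68 54
f 67 51 69
f 67 69 68
f 68 69 70
f 68 70 54
f 69 51 71
f 69 71 70
f 70 71 72
f 70 72 54
f 71 51 73
f 71 73 72
f 72 73 74
f 72 74 54
f 73 51 52
f 73 52 74
f 74 52 53
f 74 53 54
f 76 75 78
f 76 78 77
f 78 75 79
f 78 79 77
f 79 75 80
f 79 80 77
f 80 75 81
f 80 81 77
f 81 75 82
f 81 82 77
f 82 75 83
f 82 83 77
f 83 75 84
f 83 84 77
f 84 75 85
f 84 85 77
f 85 75 86
f 85 86 77
f 86 75 87
f 86 87 77
f 87 75 88
f 87 88 77
f 88 75 89
f 88 89 77
f 89 75 90
f 89 90 77
f 90 75 91
f 90 91 77
f 91 75 92
f 91 92 77
f 92 75 76
f 92 76 77
f 94 93 96
f 94 96 95
f 96 93 97
f 96 97 95
f 97 93 98
f 97 98 95
f 98 93 99
f 98 99 95
f 99 93 100
f 99 100 95
f 100 93 101
f 100 101 95
f 101 93 102
f 101 102 95
f 102 93 103
f 102 103 95
f 103 93 104
f 103 104 95
f 104 93 105
f 104 105 95
f 105 93 106
f 105 106 95
f 106 93 107
f 106 107 95
f 107 93 108
f 107 108 95
f 108 93 109
f 108 109 95
f 109 93 110
f 109 110 95
f 110 93 94
f 110 94 95

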